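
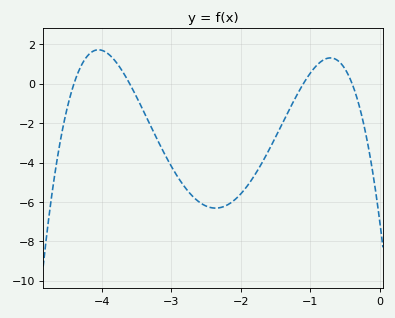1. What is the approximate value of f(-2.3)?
-6.2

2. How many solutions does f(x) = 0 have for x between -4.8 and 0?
4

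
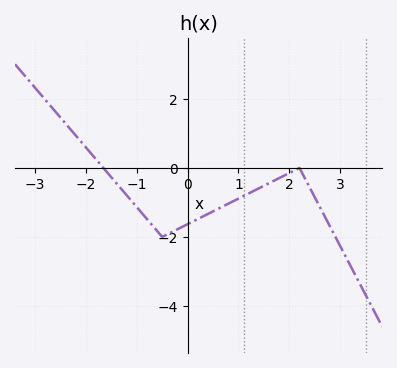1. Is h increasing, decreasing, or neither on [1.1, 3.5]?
neither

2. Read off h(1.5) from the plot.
-0.519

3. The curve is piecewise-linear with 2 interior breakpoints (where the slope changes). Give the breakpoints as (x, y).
(-0.5, -2); (2.2, 0)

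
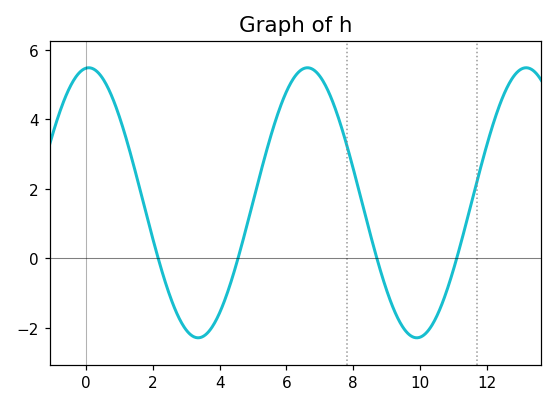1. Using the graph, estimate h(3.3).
-2.28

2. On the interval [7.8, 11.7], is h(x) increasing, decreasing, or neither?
neither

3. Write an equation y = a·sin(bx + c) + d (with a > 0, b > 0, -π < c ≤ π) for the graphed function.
y = 3.89sin(0.96x + 1.49) + 1.6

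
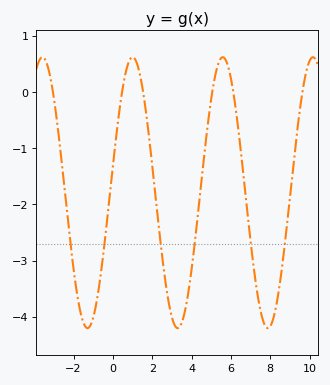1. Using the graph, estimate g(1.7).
-0.404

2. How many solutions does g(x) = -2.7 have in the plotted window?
6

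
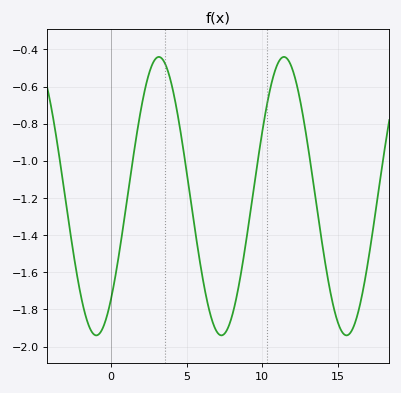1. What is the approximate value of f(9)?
-1.4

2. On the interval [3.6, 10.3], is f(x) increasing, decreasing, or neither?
neither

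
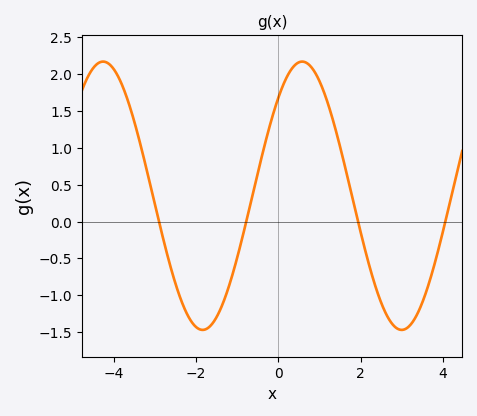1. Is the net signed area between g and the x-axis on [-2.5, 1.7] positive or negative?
positive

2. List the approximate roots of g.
-2.8, -0.8, 2, 4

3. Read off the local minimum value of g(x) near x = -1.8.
-1.45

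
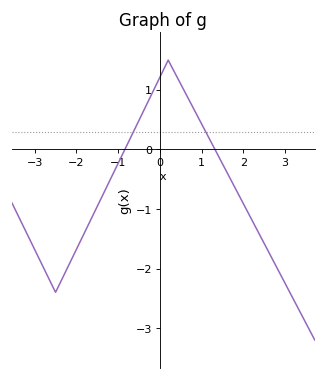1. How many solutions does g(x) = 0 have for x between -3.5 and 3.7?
2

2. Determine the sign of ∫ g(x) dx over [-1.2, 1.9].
positive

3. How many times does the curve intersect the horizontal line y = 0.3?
2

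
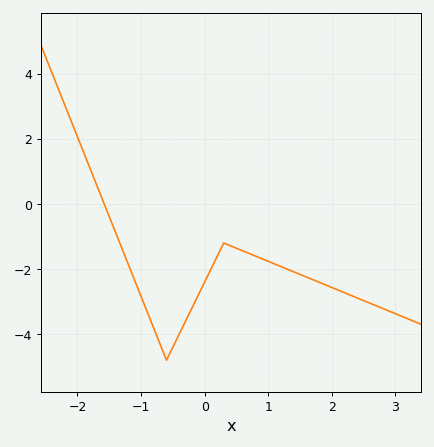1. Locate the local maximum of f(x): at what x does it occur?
0.3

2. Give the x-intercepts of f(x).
-1.6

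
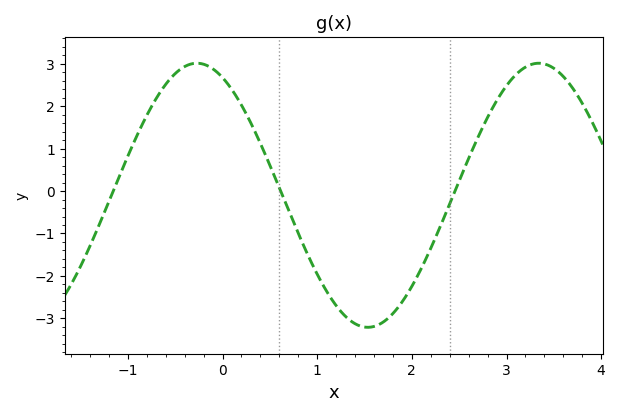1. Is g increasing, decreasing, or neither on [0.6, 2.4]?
neither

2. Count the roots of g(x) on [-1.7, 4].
3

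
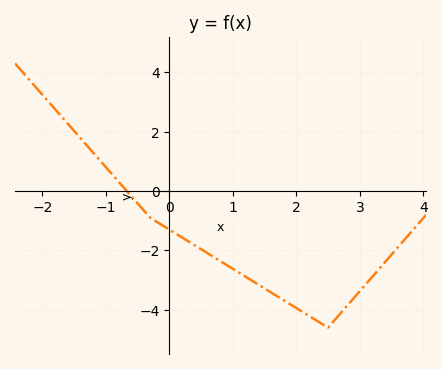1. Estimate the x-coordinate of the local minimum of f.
2.5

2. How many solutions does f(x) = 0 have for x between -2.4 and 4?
1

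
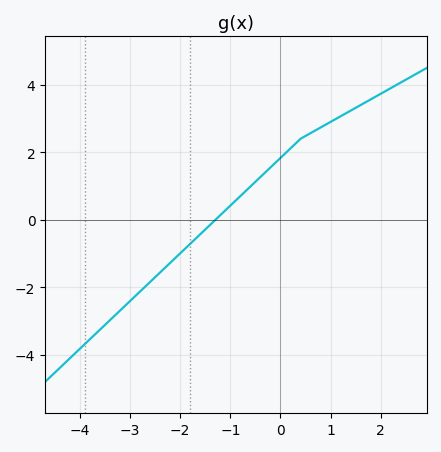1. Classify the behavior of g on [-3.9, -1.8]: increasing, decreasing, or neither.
increasing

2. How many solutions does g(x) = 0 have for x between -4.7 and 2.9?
1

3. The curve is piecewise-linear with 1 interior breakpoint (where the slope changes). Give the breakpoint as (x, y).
(0.4, 2.4)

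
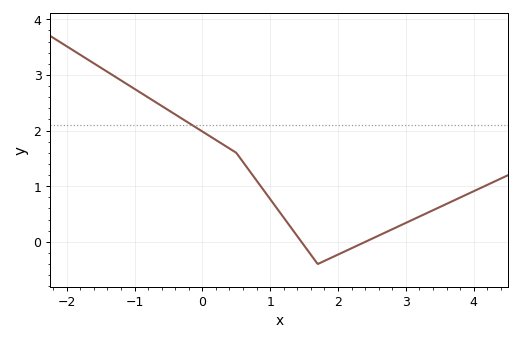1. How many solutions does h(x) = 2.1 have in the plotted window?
1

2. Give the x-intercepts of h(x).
1.5, 2.4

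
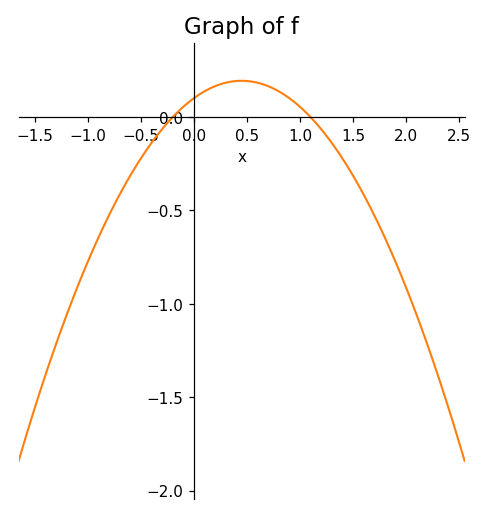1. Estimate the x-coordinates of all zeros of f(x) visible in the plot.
-0.2, 1.1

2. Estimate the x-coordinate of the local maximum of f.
0.4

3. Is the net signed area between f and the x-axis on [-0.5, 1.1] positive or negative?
positive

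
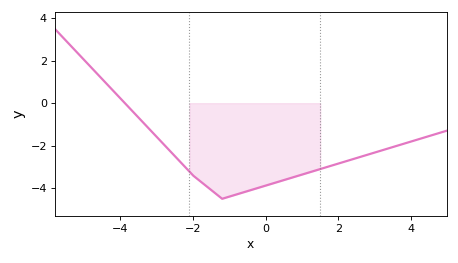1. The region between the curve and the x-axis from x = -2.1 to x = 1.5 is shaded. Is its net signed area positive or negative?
negative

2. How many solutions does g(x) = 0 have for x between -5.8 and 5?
1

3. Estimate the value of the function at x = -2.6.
-2.4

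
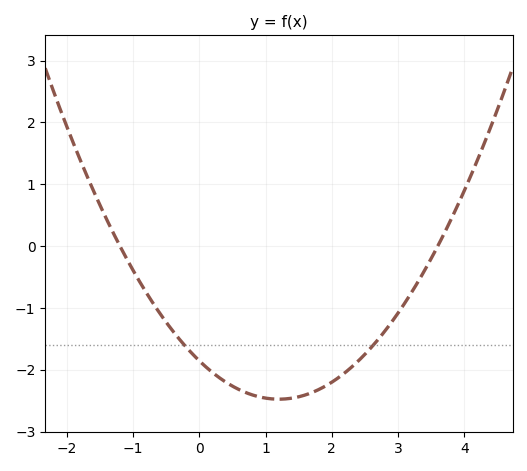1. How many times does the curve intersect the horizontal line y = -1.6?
2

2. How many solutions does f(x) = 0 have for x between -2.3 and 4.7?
2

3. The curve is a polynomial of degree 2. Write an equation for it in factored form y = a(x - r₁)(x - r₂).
y = 0.43(x + 1.2)(x - 3.6)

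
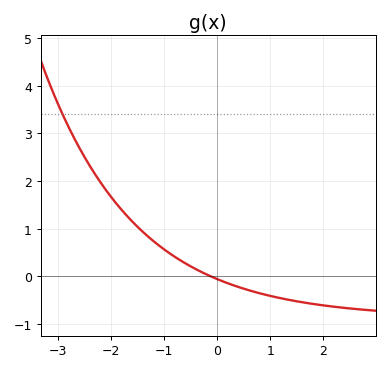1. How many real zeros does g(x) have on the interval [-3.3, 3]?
1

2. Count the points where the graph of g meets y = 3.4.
1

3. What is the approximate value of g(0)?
-0.06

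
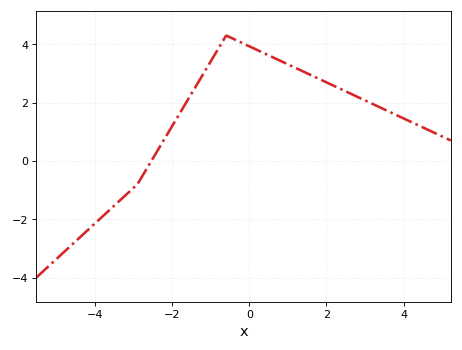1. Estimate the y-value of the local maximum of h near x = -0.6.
4.3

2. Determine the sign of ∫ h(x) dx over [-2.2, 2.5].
positive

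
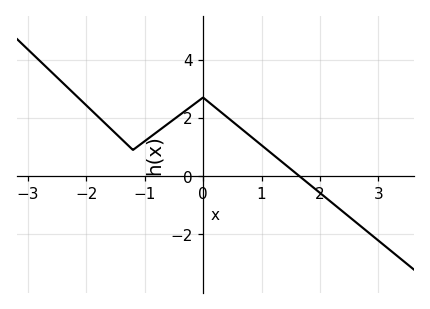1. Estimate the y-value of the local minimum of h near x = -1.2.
0.901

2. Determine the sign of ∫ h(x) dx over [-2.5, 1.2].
positive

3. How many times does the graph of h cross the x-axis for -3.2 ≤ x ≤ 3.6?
1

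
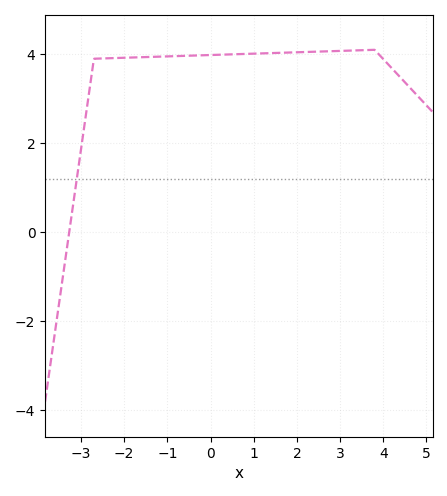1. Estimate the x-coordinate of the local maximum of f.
3.8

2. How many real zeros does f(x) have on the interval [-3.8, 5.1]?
1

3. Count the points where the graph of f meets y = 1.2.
1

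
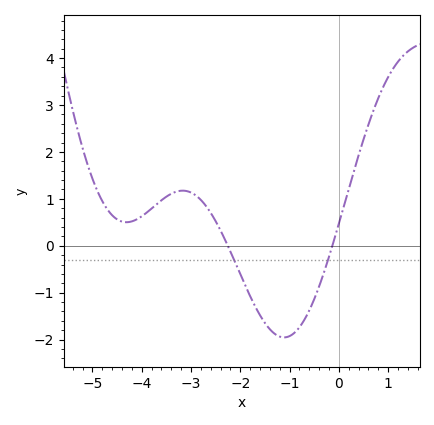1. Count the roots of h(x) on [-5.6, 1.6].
2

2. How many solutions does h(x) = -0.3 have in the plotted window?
2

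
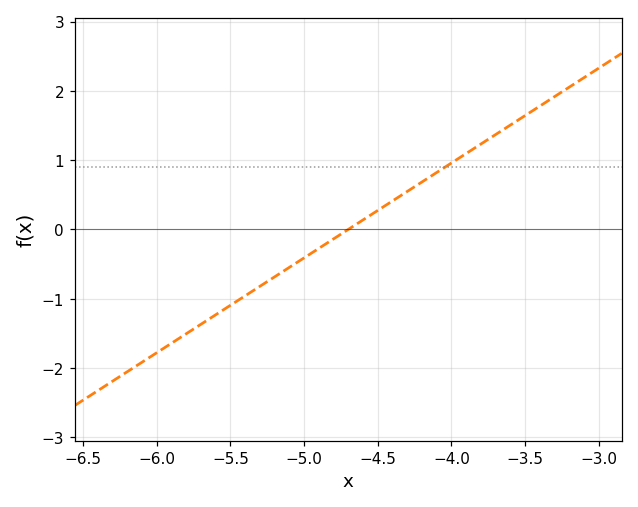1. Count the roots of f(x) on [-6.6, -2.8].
1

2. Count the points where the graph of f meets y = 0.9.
1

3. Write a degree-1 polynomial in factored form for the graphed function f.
y = 1.37(x + 4.7)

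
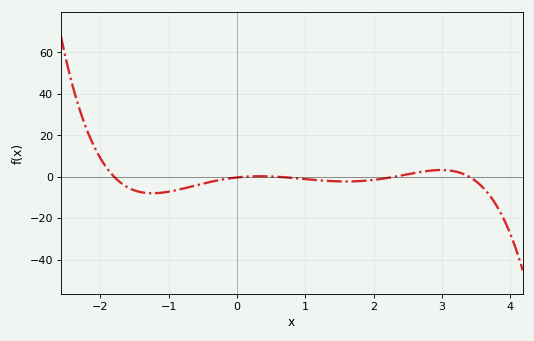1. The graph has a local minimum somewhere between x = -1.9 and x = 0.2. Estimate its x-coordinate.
-1.2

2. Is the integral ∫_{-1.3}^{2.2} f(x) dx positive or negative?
negative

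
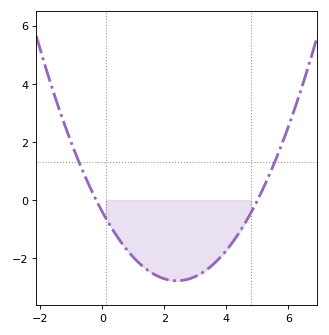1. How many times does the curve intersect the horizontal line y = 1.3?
2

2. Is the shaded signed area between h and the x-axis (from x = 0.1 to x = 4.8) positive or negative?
negative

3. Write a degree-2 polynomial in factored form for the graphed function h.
y = 0.41(x + 0.2)(x - 5)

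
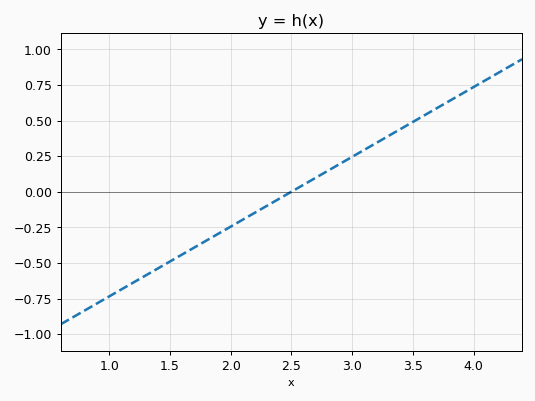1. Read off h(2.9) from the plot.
0.2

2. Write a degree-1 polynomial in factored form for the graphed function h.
y = 0.49(x - 2.5)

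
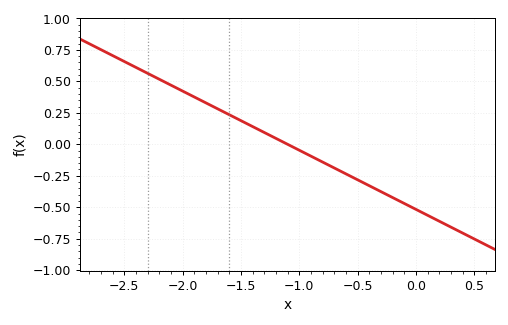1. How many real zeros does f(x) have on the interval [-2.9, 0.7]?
1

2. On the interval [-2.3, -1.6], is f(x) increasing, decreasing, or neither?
decreasing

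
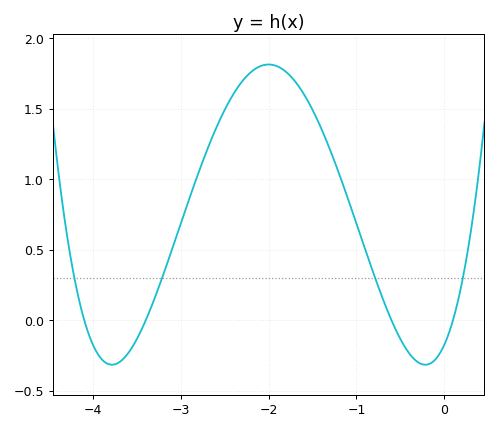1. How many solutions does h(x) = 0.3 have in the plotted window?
4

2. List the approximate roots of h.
-4.1, -3.4, -0.6, 0.1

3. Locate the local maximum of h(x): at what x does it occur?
-2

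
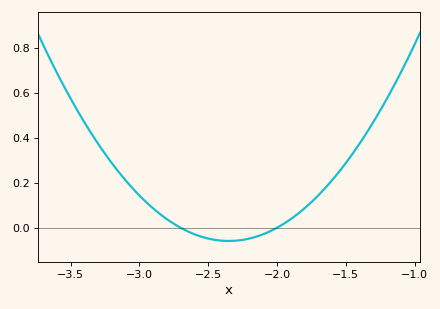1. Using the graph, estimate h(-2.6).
-0.02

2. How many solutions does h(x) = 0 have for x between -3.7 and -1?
2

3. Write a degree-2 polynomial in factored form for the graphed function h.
y = 0.48(x + 2.7)(x + 2)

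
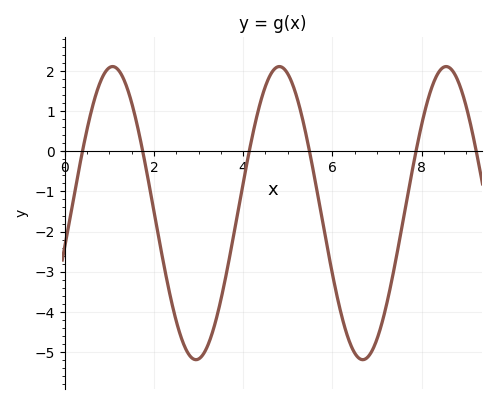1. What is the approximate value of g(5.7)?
-1.25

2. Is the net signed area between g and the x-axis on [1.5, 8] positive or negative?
negative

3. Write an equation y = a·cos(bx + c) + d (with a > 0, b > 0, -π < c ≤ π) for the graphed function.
y = 3.65cos(1.68x - 1.8) - 1.54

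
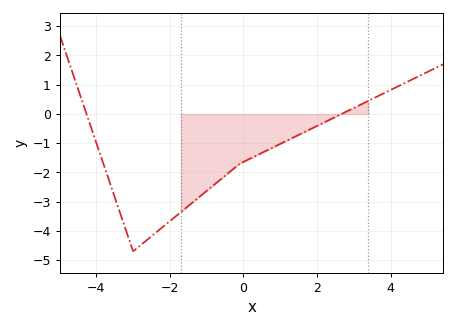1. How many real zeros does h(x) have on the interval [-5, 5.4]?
2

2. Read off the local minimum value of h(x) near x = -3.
-4.7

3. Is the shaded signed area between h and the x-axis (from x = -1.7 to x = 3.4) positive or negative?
negative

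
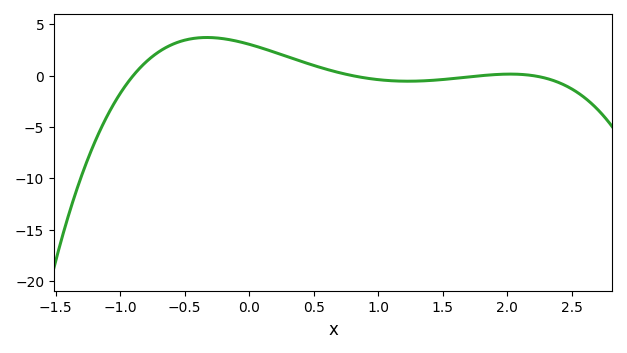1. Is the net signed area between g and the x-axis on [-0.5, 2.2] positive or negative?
positive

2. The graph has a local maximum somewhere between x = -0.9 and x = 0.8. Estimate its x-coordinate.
-0.328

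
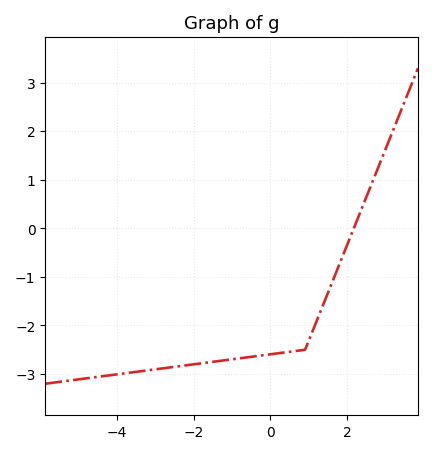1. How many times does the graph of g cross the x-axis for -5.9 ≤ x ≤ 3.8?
1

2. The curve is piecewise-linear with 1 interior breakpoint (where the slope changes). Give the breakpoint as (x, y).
(0.9, -2.5)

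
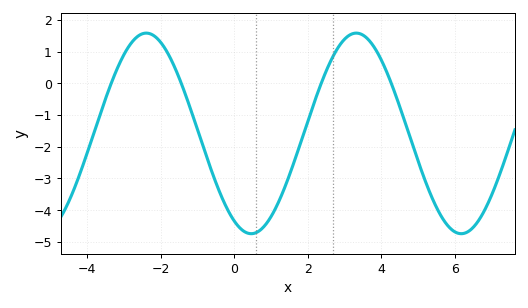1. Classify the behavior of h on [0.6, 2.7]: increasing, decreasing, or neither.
increasing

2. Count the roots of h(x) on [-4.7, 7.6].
4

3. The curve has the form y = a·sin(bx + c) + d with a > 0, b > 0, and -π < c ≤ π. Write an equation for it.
y = 3.16sin(1.1x - 2.08) - 1.58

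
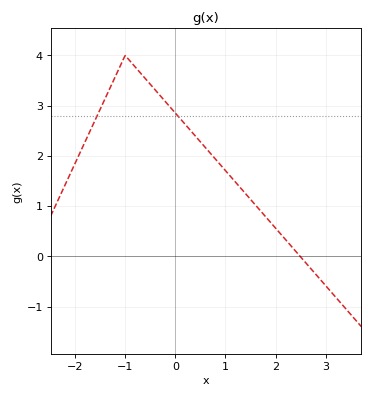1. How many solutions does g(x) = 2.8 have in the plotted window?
2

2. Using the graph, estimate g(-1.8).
2.3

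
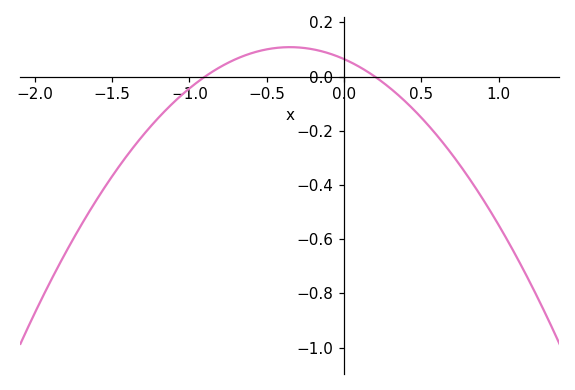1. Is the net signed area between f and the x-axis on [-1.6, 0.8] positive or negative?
negative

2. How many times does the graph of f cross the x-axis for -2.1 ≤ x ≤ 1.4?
2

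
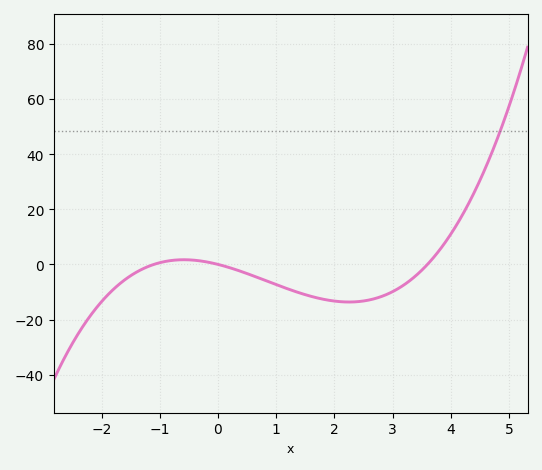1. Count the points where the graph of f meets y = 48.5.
1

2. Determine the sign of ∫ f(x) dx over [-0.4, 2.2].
negative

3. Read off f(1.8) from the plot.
-12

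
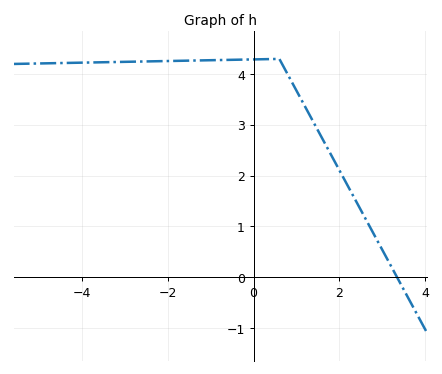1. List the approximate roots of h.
3.34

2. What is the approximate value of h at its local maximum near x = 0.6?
4.3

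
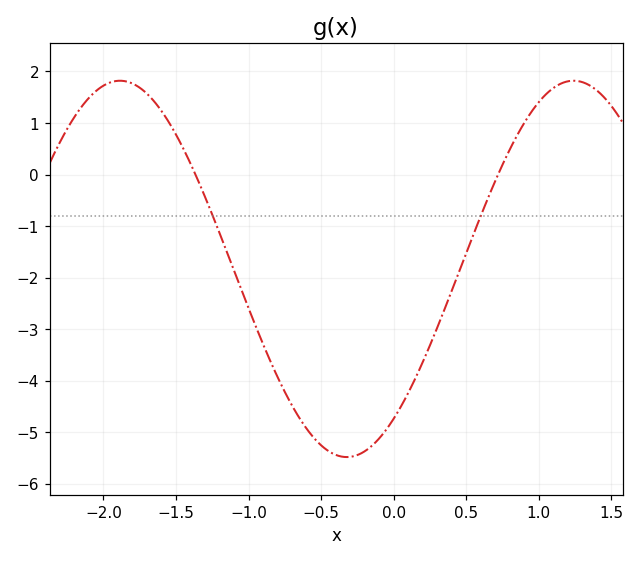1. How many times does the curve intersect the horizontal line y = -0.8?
2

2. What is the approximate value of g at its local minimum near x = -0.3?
-5.5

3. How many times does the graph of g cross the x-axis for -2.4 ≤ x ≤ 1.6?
2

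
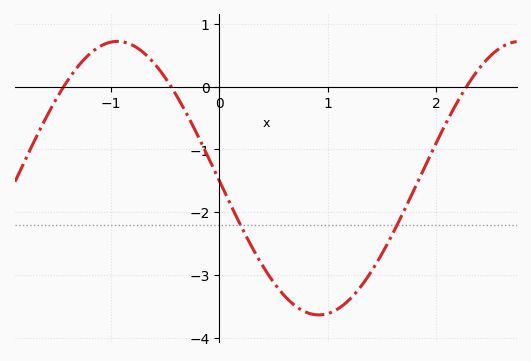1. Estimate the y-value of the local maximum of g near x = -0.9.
0.7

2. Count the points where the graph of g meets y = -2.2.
2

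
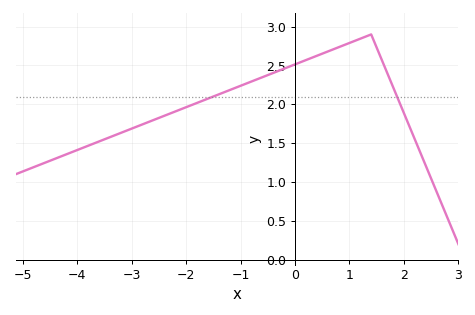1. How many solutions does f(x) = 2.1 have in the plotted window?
2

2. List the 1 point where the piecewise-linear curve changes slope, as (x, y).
(1.4, 2.9)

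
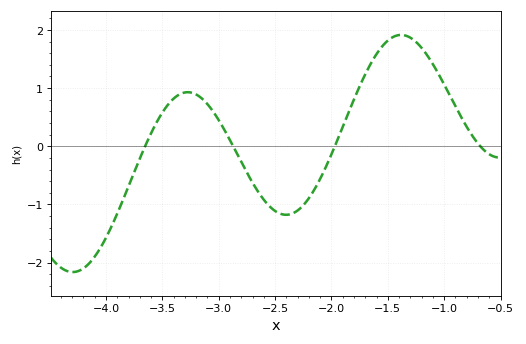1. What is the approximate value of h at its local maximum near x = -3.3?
0.9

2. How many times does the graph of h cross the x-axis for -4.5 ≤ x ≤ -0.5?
4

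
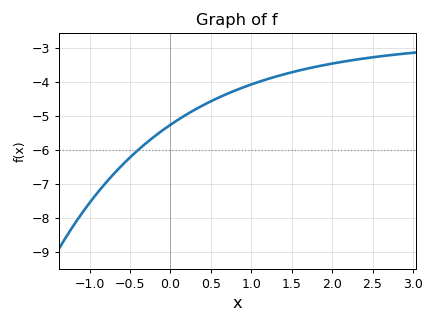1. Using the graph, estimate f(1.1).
-4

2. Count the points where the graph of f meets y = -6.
1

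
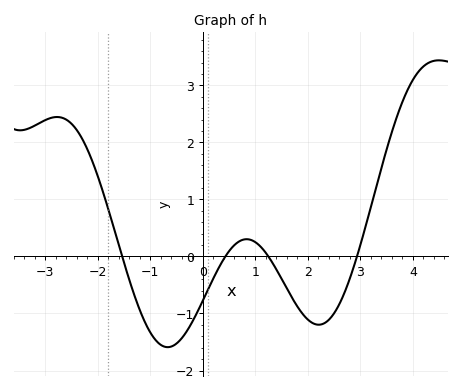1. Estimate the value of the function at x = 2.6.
-0.834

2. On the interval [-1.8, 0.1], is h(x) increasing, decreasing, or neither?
neither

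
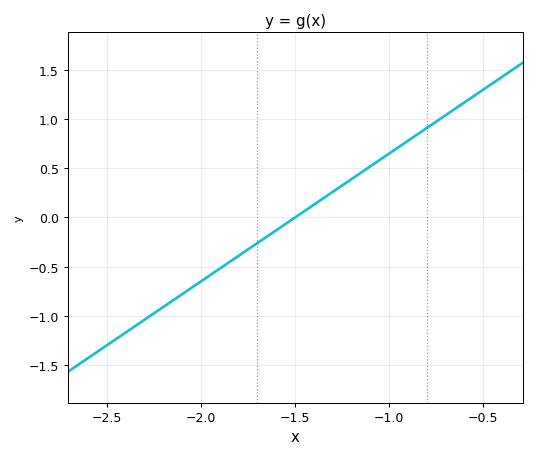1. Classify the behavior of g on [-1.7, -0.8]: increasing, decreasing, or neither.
increasing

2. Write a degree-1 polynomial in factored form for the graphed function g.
y = 1.3(x + 1.5)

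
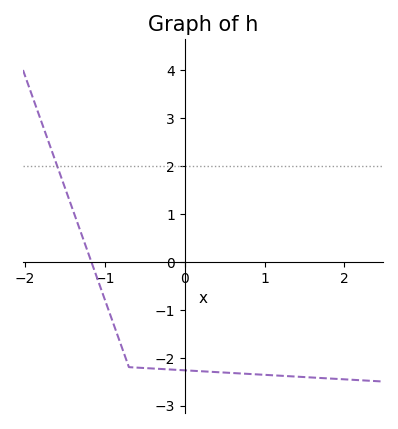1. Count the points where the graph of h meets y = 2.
1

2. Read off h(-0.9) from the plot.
-1.27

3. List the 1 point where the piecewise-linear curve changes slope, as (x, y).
(-0.7, -2.2)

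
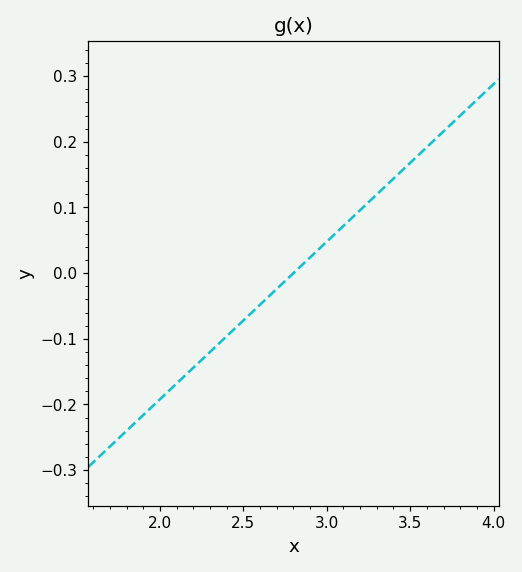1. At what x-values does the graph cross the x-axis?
2.8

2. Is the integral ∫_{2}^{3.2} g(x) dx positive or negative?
negative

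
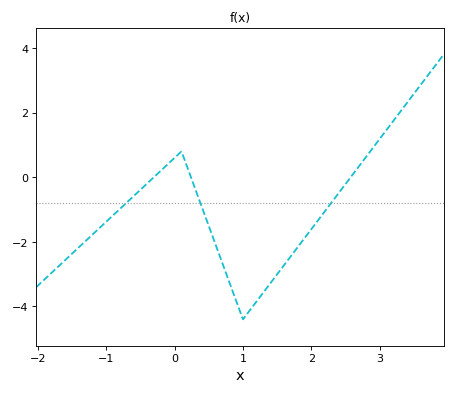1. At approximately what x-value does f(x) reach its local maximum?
0.1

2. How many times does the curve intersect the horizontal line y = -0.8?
3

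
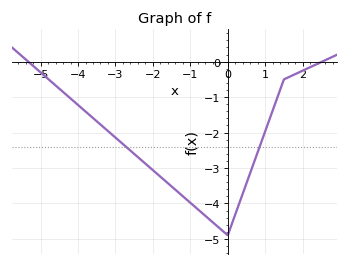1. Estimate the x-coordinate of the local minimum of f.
0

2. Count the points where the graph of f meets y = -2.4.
2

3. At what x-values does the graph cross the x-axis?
-5.4, 2.6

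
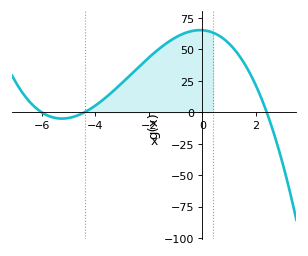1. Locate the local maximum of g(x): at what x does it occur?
-0.092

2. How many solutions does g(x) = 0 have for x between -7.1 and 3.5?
3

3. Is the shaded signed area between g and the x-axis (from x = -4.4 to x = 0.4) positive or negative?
positive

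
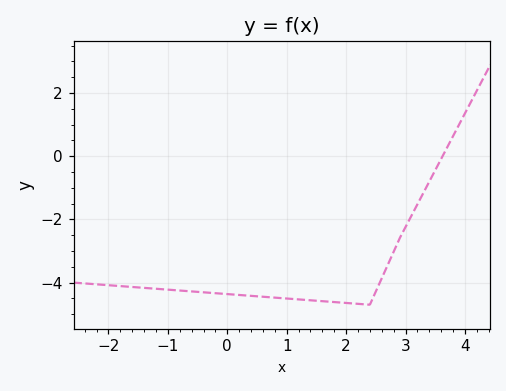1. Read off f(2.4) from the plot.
-4.8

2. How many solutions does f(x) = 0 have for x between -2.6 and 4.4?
1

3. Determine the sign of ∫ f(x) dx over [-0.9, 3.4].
negative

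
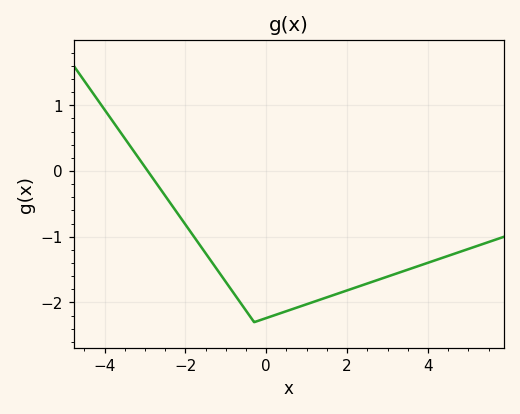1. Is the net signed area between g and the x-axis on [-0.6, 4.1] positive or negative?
negative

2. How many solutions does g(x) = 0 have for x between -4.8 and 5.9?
1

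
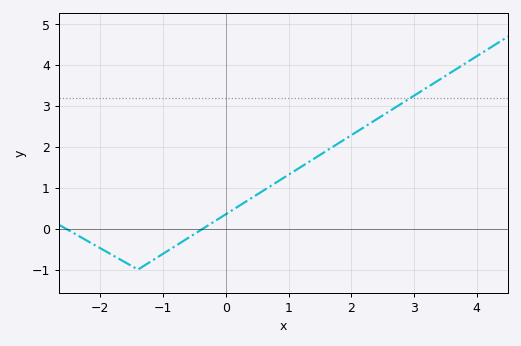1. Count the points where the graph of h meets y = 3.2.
1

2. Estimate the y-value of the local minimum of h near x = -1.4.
-1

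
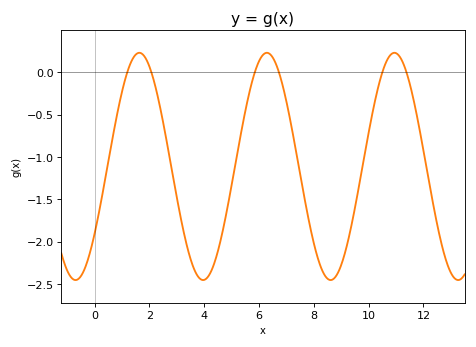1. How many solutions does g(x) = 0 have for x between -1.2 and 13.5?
6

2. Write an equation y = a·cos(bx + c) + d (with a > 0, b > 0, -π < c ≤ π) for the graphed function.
y = 1.34cos(1.4x - 2.2) - 1.11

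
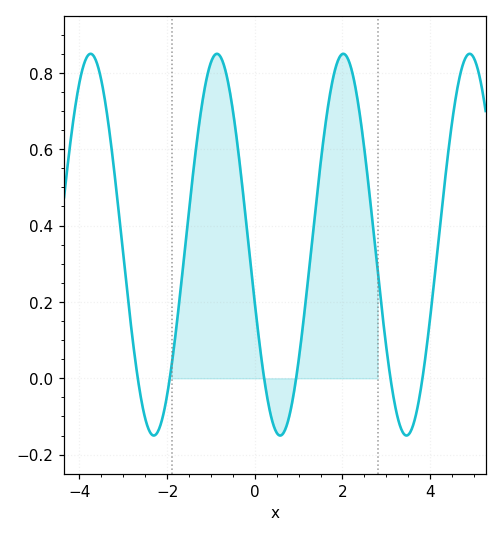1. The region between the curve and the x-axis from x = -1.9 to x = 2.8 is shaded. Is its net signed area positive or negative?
positive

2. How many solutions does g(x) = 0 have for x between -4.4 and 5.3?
6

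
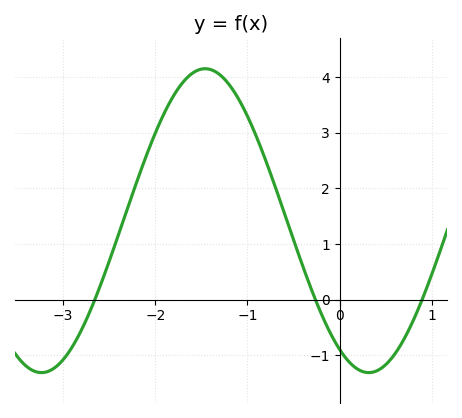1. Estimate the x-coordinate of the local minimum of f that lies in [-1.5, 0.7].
0.3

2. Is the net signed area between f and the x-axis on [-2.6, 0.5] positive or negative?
positive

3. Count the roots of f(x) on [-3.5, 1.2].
3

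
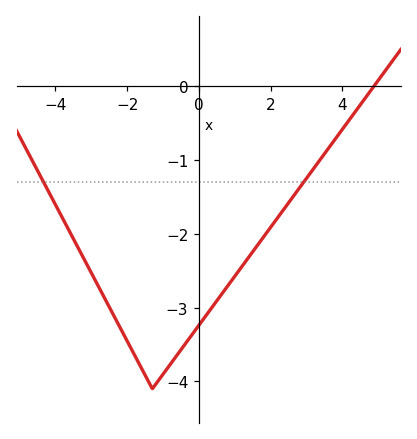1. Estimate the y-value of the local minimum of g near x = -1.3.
-4.1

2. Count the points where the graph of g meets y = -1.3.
2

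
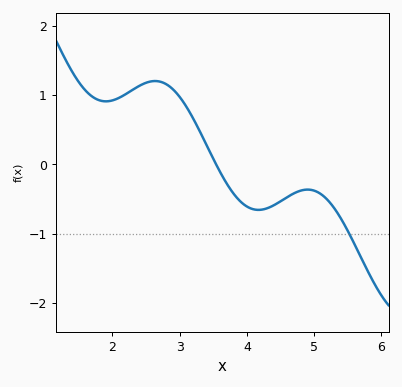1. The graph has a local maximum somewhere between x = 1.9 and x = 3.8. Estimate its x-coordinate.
2.63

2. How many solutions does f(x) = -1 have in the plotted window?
1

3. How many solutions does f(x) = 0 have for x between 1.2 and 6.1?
1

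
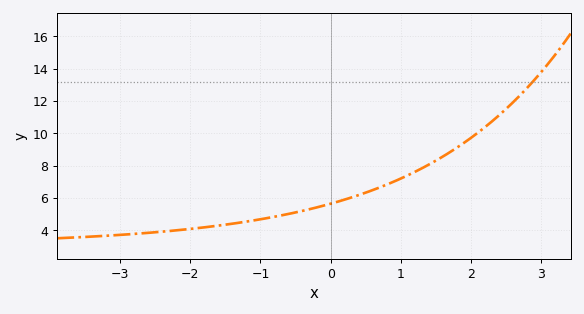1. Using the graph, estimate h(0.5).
6.33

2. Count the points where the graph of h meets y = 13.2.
1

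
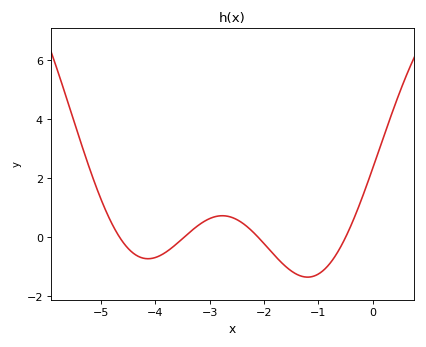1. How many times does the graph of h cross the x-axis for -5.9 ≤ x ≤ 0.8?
4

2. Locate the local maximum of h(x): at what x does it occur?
-2.77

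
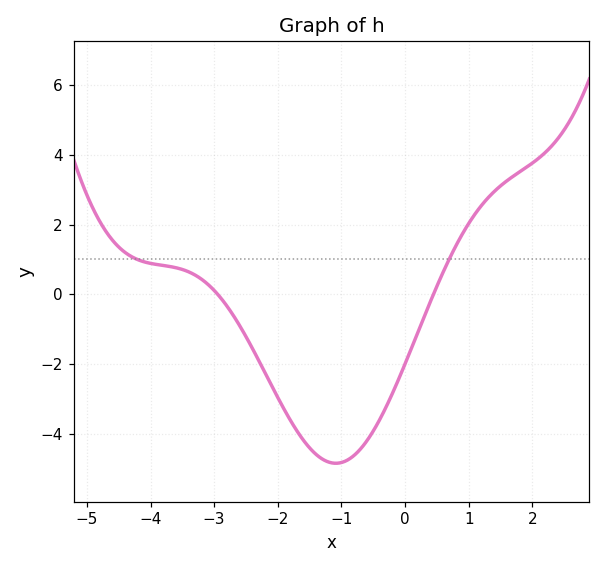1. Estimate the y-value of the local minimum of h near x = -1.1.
-4.85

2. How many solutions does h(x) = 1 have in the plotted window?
2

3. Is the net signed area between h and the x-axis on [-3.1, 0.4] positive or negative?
negative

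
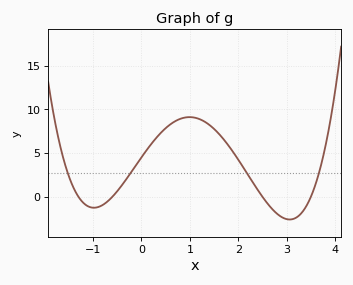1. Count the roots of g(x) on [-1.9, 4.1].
4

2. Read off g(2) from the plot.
4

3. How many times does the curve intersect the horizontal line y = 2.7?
4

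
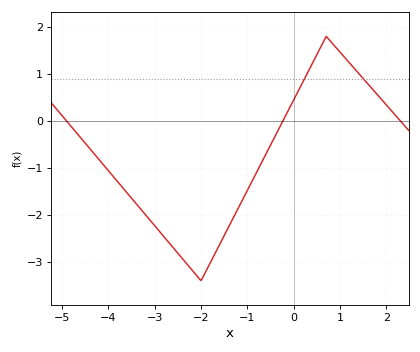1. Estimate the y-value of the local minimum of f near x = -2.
-3.4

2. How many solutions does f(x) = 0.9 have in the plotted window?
2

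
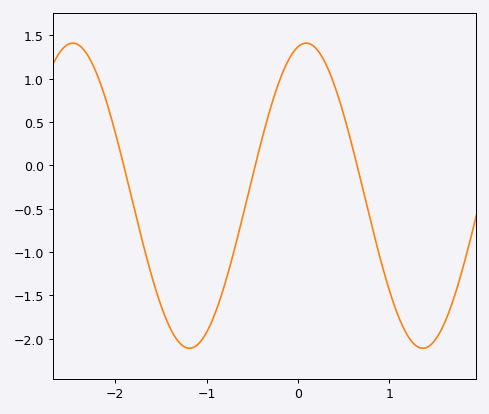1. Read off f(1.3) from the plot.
-2.1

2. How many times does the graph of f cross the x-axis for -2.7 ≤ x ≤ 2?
3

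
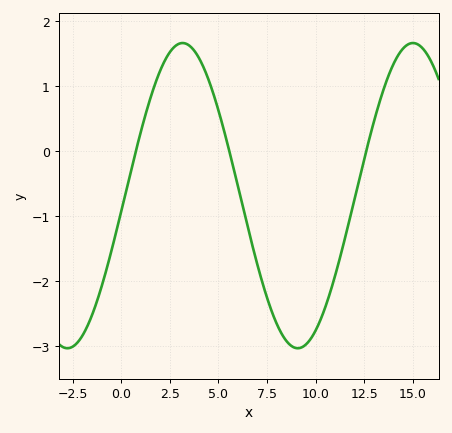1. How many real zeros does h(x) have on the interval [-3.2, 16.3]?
3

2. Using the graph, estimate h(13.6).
1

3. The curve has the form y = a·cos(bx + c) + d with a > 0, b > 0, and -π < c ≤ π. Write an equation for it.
y = 2.35cos(0.53x - 1.7) - 0.69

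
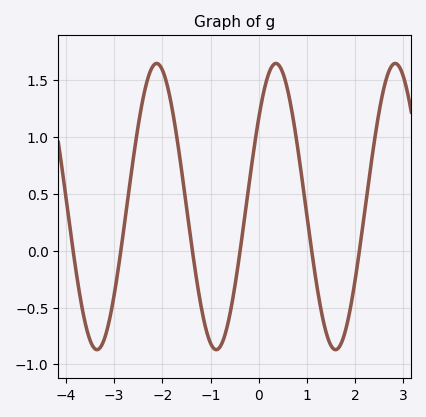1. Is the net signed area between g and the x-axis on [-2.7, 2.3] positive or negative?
positive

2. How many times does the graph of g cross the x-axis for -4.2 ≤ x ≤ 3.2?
6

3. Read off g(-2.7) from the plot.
0.51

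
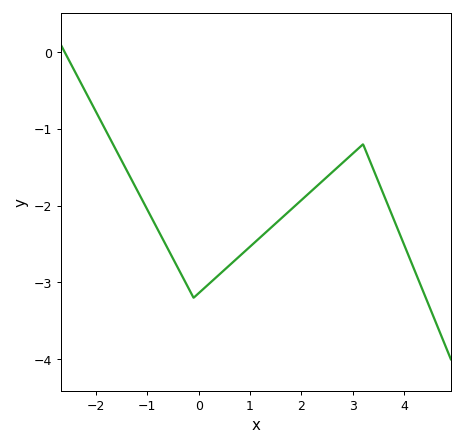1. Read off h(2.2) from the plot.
-1.81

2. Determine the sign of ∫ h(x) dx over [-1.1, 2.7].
negative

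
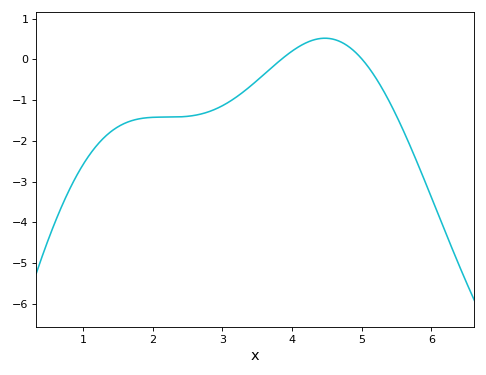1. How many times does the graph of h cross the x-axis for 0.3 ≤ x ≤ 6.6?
2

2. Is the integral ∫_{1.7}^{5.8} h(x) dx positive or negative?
negative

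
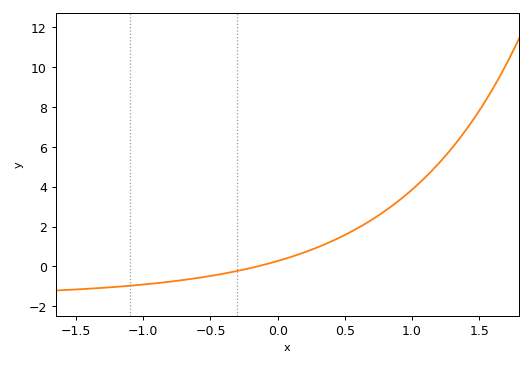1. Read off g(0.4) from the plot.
1.25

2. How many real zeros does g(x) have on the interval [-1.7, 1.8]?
1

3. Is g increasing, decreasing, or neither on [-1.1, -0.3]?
increasing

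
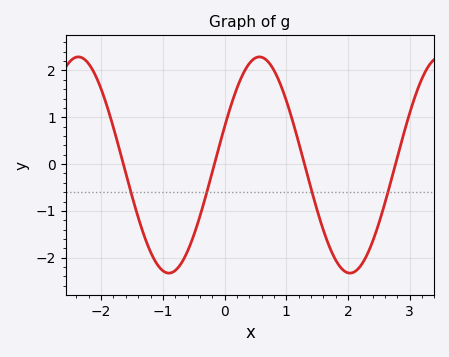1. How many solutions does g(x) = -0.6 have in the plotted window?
4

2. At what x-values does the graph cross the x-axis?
-1.6, -0.2, 1.3, 2.8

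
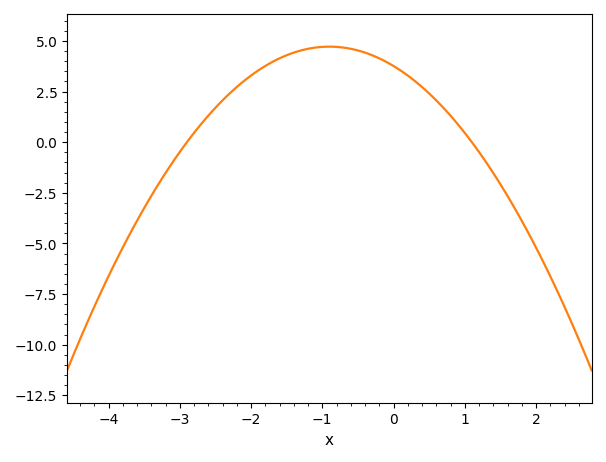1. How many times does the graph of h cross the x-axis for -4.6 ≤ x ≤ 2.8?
2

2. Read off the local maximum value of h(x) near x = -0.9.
4.72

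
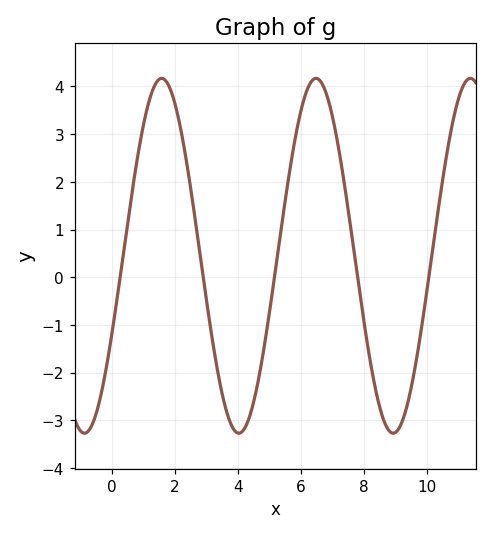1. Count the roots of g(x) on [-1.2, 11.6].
5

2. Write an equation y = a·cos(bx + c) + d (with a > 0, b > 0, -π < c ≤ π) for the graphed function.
y = 3.72cos(1.3x - 2) + 0.45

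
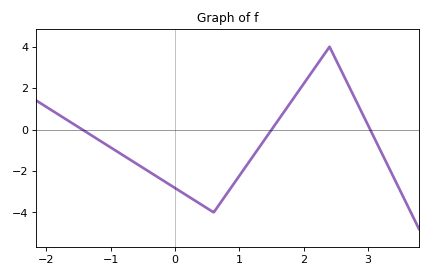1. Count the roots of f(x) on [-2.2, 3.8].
3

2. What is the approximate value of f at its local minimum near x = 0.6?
-4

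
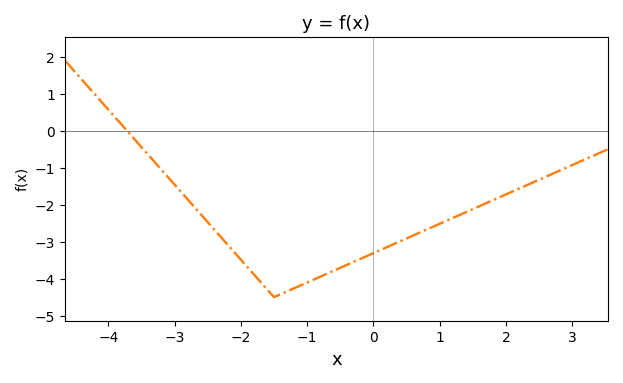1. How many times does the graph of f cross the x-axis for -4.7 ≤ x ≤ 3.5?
1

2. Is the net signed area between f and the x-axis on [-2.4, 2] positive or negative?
negative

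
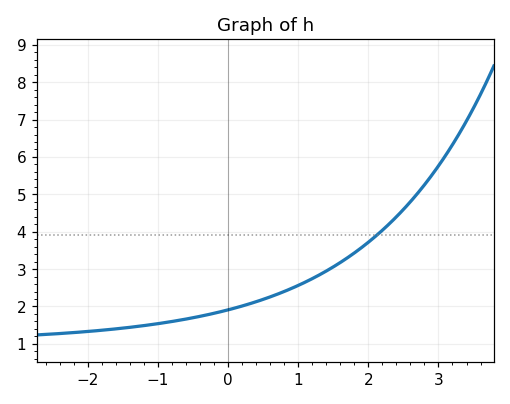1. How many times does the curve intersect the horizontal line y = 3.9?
1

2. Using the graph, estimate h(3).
5.76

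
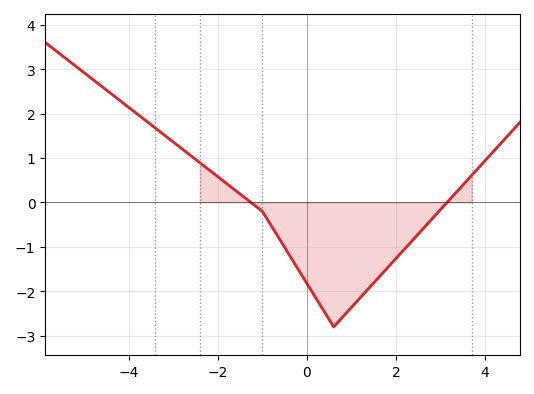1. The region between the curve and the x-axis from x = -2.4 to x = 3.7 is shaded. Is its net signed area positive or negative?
negative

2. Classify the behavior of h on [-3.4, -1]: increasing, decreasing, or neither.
decreasing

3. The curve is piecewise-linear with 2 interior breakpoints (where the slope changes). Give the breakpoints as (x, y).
(-1, -0.2); (0.6, -2.8)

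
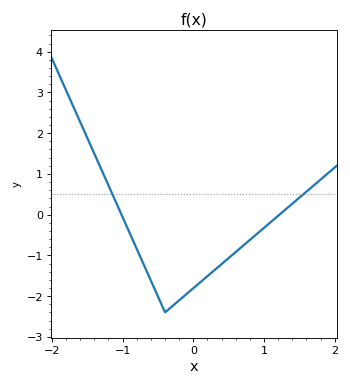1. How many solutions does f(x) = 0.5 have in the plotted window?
2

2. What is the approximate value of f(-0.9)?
-0.451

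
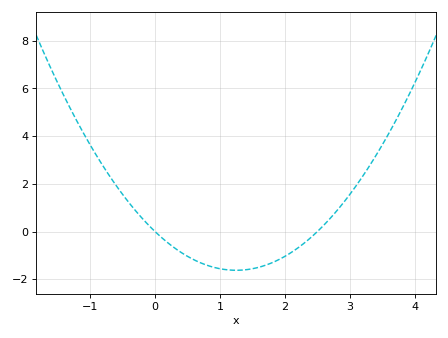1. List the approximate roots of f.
0, 2.5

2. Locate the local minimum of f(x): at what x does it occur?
1.25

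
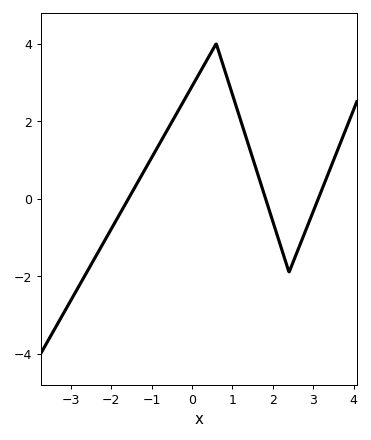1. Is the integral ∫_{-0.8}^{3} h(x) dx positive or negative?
positive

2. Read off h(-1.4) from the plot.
0.314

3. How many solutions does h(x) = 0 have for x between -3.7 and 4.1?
3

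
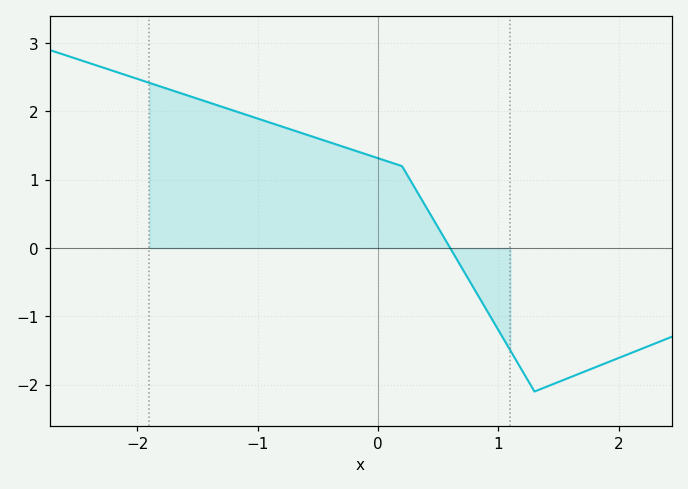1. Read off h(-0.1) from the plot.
1.37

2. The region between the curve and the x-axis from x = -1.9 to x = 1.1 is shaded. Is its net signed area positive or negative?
positive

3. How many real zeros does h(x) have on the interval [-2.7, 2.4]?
1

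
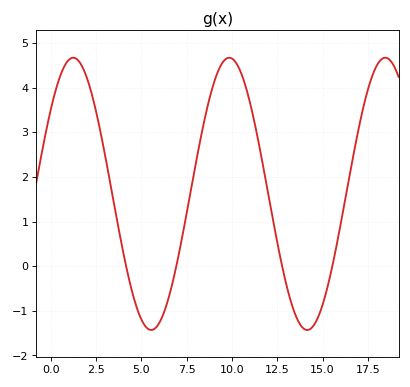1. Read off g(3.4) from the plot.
1.6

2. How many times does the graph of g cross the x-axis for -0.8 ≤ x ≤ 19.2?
4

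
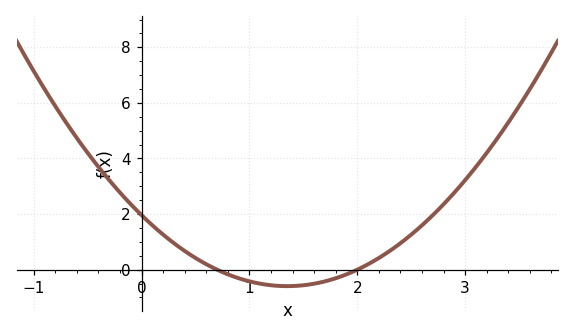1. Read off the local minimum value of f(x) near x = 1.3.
-0.592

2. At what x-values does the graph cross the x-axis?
0.7, 2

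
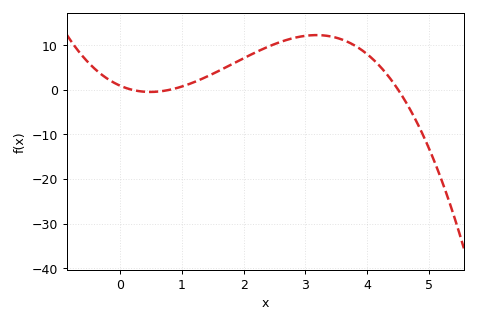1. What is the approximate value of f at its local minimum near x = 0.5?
0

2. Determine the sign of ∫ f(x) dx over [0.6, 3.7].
positive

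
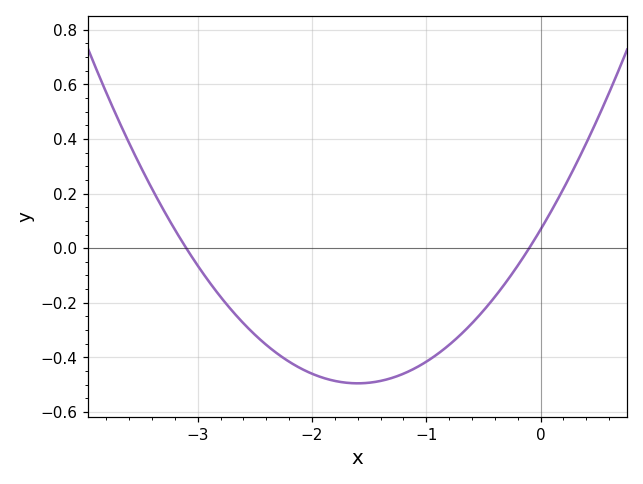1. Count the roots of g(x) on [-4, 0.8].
2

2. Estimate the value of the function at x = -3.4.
0.22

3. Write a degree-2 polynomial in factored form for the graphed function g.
y = 0.22(x + 3.1)(x + 0.1)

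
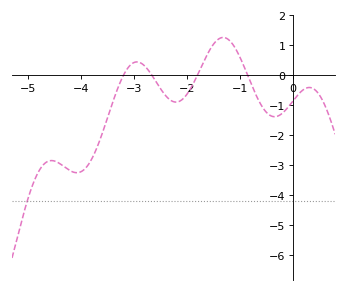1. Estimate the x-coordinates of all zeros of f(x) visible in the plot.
-3.2, -2.7, -1.8, -0.9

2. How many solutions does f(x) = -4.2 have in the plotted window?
1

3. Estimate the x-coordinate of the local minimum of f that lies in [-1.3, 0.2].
-0.3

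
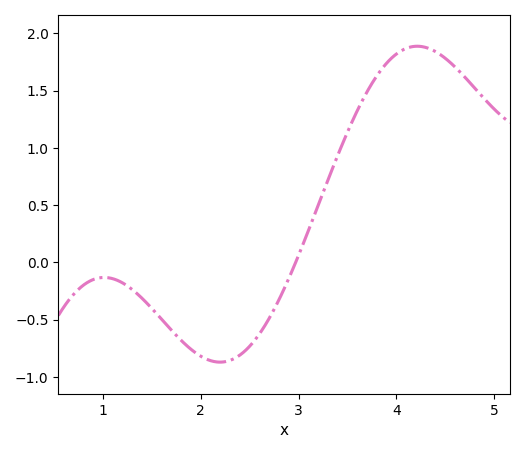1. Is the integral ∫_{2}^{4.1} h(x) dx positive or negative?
positive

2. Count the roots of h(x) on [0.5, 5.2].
1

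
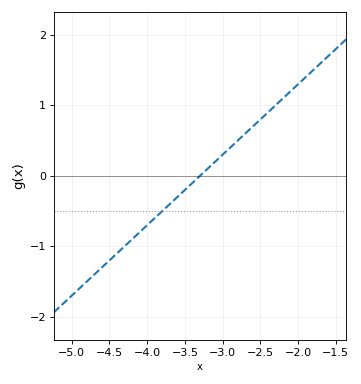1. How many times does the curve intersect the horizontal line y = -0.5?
1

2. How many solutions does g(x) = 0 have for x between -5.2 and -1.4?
1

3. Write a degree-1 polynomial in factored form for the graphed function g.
y = 1(x + 3.3)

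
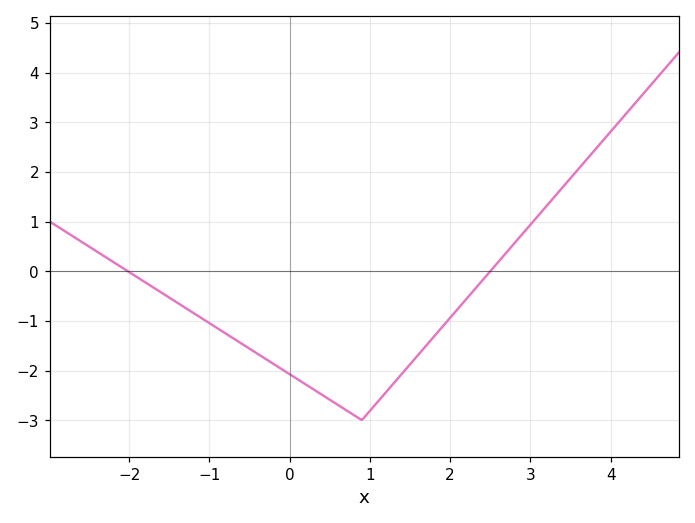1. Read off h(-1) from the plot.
-1.05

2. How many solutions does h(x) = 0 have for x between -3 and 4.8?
2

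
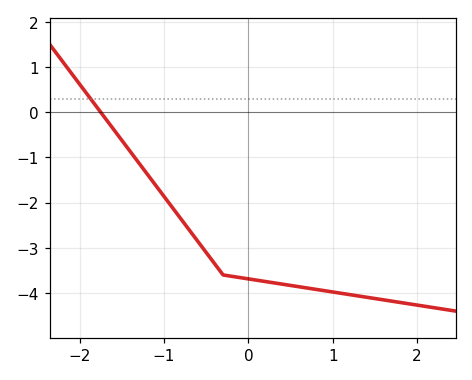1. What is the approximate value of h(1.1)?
-4.01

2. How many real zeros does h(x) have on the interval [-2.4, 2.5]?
1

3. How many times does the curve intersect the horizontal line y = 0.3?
1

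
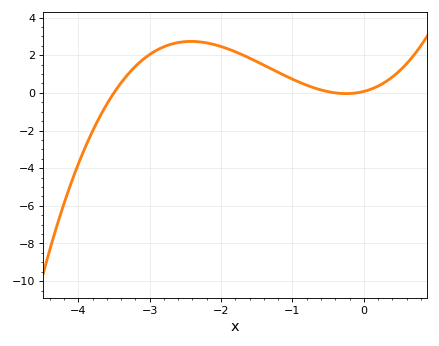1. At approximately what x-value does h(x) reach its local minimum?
-0.2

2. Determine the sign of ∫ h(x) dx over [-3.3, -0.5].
positive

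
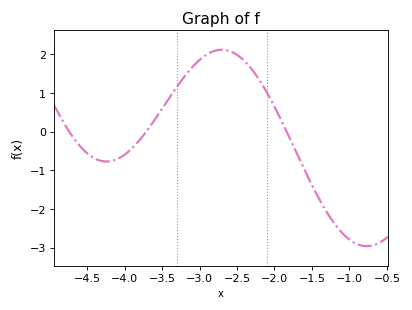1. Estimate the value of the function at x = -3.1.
1.7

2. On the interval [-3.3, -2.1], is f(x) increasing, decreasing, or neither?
neither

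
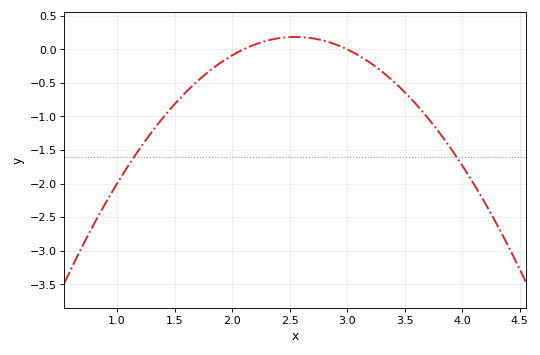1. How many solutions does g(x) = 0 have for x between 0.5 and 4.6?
2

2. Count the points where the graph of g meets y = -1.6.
2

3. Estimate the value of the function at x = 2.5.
0.2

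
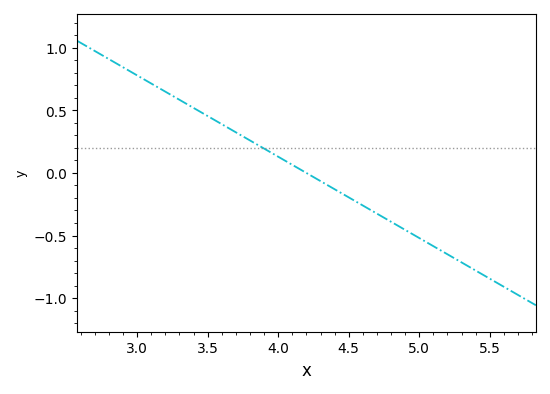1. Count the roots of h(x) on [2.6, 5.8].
1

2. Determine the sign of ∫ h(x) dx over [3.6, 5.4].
negative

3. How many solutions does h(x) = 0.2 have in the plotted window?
1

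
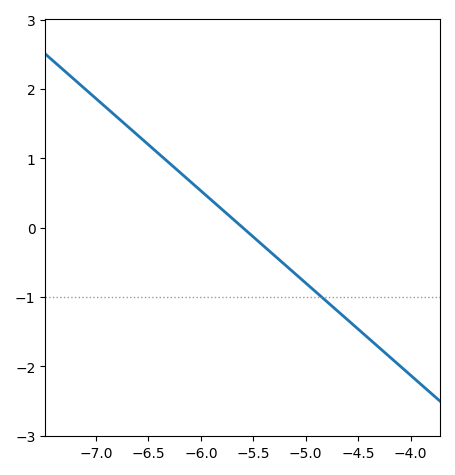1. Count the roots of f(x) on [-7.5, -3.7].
1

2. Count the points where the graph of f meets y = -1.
1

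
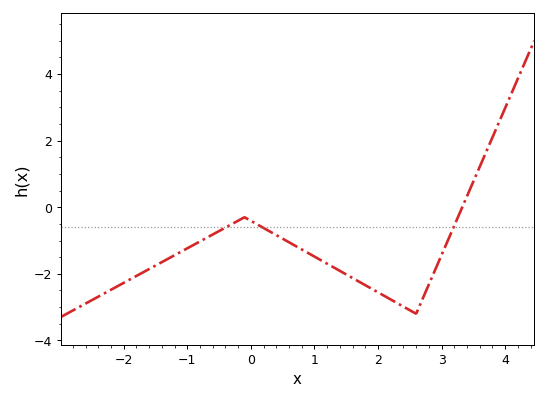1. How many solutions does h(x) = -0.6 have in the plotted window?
3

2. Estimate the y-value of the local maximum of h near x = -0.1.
-0.4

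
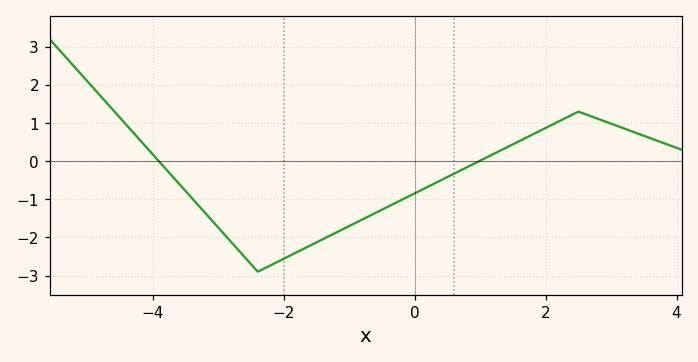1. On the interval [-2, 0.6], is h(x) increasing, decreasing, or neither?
increasing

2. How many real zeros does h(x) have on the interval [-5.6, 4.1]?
2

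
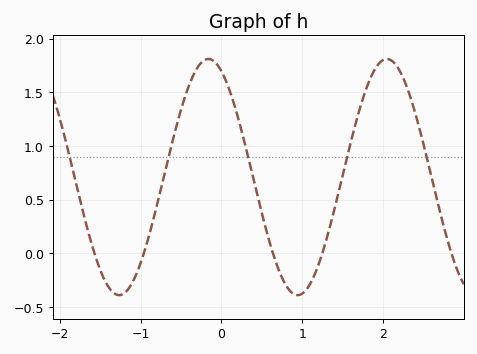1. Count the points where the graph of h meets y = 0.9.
5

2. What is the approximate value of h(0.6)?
0.088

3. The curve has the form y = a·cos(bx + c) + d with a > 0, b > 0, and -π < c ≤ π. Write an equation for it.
y = 1.1cos(2.85x + 0.462) + 0.71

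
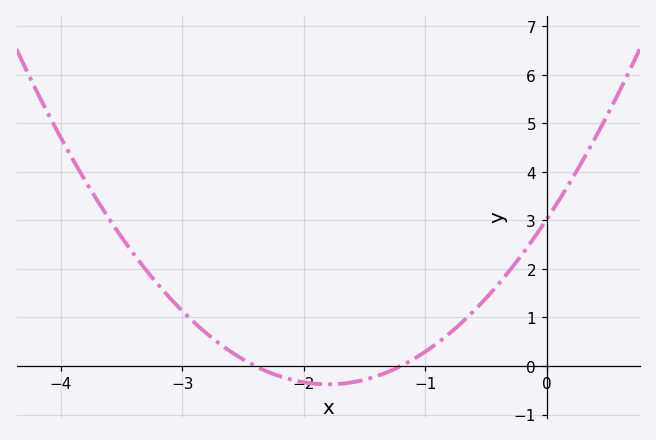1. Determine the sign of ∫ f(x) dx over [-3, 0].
positive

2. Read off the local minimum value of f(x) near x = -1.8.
-0.378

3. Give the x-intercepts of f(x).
-2.4, -1.2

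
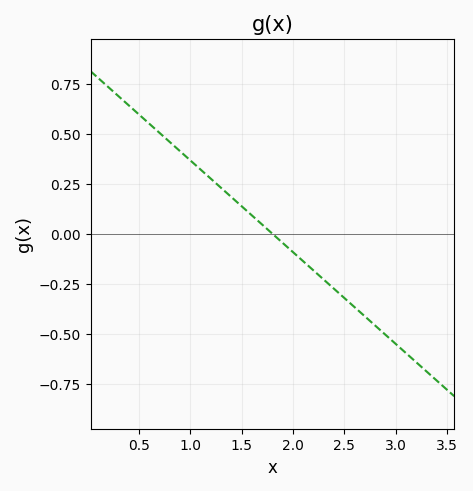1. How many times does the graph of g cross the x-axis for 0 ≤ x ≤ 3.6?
1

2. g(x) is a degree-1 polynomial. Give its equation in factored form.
y = -0.46(x - 1.8)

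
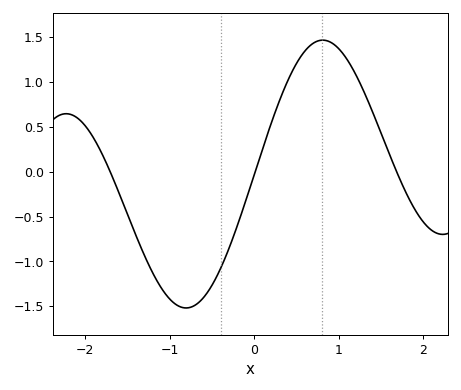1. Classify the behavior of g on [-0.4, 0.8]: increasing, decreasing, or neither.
increasing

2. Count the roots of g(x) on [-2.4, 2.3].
3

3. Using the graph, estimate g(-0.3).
-0.853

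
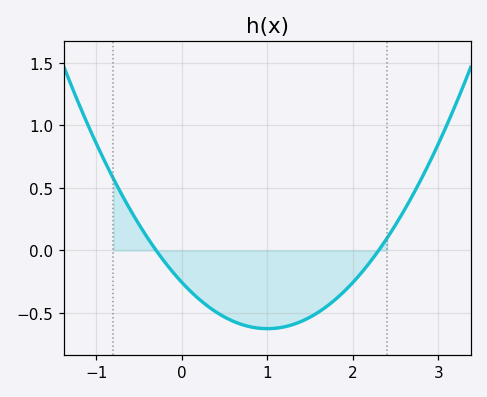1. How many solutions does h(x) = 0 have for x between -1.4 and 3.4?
2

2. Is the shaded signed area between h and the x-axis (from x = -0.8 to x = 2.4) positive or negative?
negative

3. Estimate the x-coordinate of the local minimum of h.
1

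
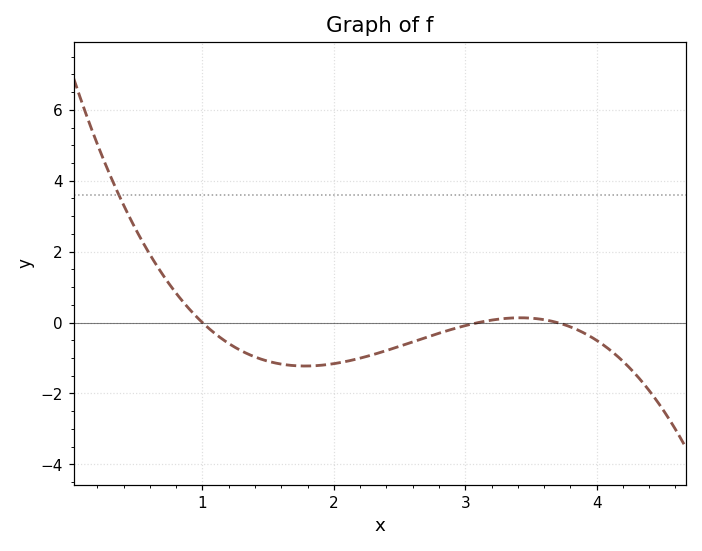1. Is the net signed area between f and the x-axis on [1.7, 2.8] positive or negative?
negative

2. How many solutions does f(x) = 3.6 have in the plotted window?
1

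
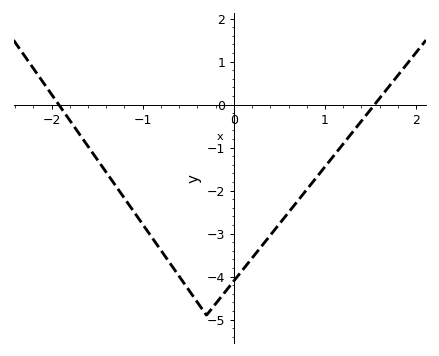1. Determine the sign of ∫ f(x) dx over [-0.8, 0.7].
negative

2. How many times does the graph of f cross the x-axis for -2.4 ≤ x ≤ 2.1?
2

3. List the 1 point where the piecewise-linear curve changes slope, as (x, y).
(-0.3, -4.9)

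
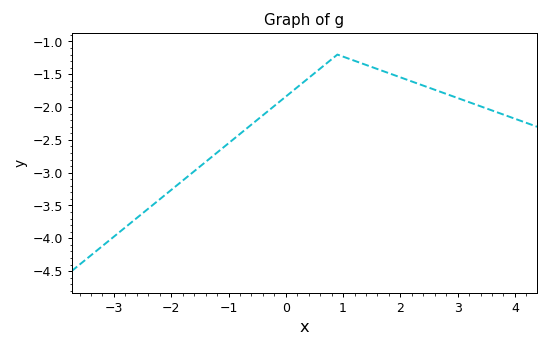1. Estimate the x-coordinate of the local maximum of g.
1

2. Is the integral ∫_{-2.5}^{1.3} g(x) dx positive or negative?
negative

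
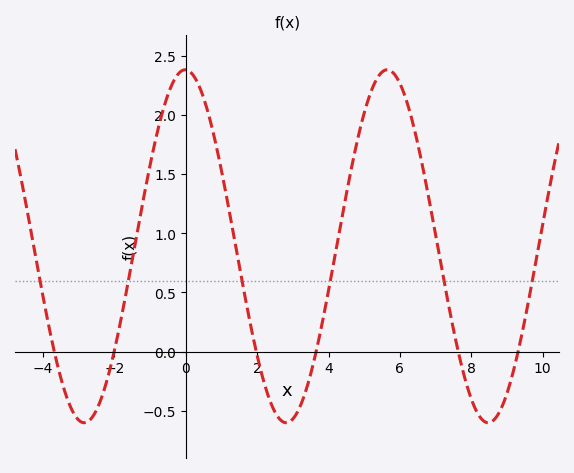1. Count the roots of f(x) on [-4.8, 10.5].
6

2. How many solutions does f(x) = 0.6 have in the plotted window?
6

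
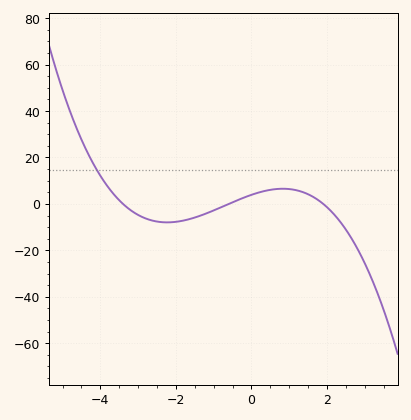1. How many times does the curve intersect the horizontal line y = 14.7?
1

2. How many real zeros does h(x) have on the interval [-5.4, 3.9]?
3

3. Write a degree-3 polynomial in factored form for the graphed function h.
y = -1.01(x + 3.4)(x + 0.6)(x - 1.9)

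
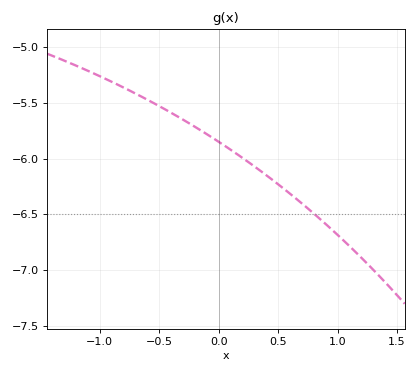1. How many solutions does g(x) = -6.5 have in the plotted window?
1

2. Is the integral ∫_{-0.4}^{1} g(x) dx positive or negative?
negative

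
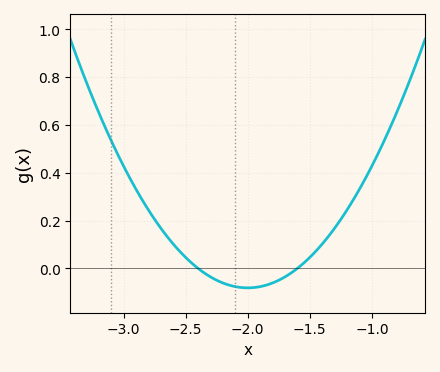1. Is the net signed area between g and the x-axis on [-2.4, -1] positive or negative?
positive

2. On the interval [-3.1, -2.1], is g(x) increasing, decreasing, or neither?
decreasing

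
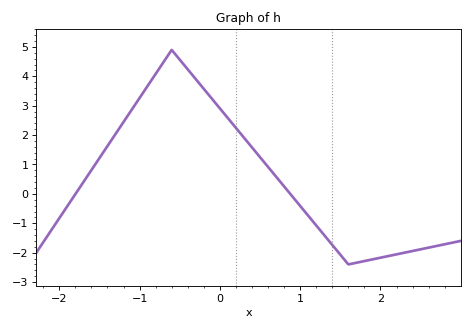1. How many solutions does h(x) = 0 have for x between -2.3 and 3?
2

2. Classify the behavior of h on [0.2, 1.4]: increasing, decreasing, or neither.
decreasing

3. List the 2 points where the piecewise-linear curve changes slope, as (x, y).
(-0.6, 4.9); (1.6, -2.4)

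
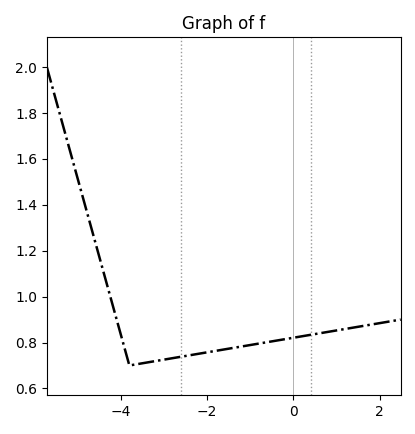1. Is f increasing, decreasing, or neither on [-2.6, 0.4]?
increasing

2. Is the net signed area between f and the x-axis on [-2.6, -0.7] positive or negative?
positive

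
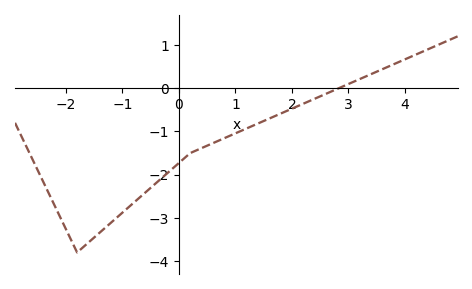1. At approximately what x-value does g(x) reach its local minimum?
-1.8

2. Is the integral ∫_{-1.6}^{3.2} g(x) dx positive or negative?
negative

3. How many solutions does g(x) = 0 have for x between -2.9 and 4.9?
1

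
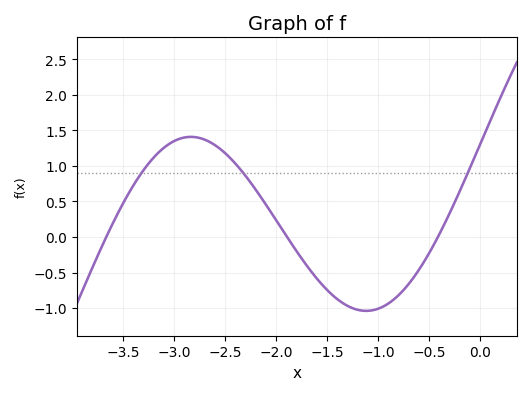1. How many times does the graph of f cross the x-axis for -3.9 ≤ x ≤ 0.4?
3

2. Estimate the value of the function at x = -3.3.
0.936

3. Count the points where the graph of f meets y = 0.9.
3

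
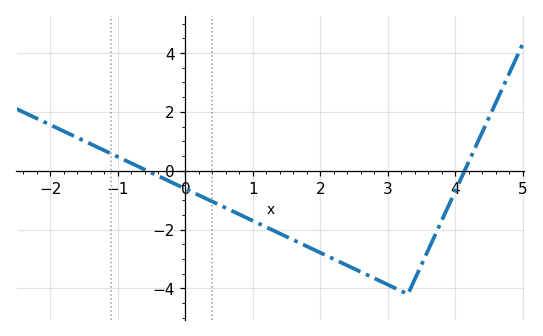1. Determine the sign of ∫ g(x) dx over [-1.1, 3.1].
negative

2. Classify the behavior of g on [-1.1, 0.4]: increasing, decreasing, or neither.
decreasing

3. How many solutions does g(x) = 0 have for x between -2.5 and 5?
2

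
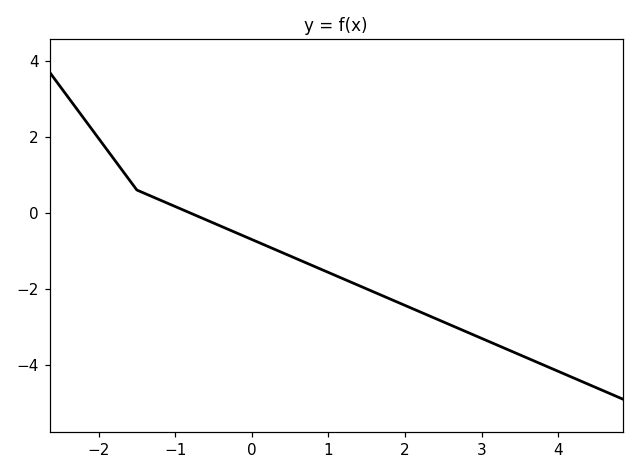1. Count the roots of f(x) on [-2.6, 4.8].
1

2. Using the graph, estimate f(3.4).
-3.6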